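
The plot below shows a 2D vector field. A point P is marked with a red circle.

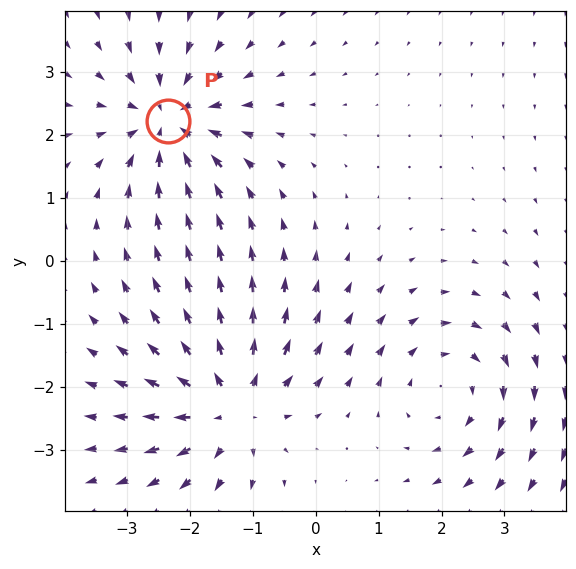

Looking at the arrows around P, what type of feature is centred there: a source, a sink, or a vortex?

At P (-2.3, 2.2) the arrows converge inward. Divergence about -5, curl ≈0 — negative divergence with near-zero curl is a sink.

sink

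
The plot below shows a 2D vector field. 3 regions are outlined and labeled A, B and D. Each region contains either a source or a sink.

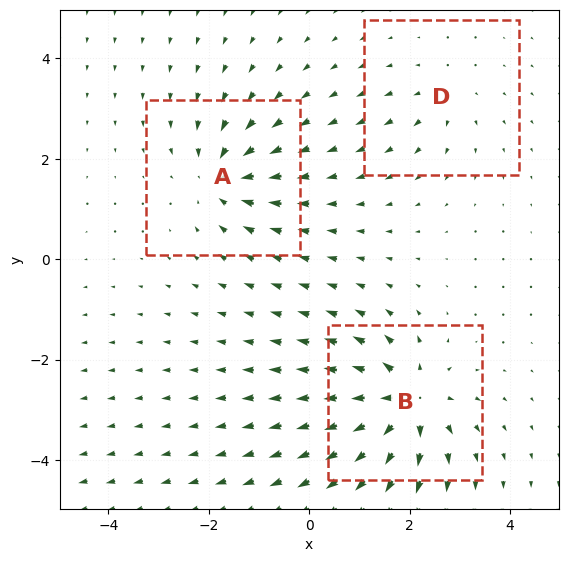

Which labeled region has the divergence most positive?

Divergence at each region's feature centre — A: about -4, B: about +6, D: about +2. Region B is most positive.

B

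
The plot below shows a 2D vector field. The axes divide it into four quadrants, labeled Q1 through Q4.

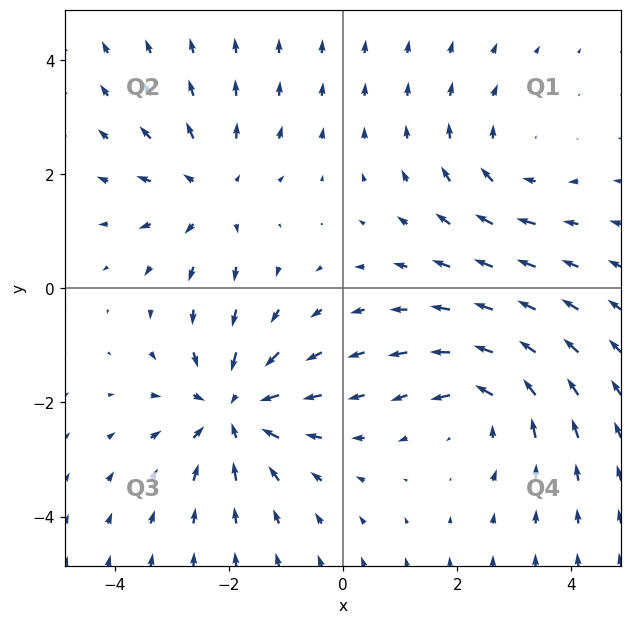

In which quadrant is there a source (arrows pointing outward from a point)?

The source sits at approximately (-2.3, 1.7), which lies in quadrant Q2. The divergence there is about +3, positive as expected for a source.

Q2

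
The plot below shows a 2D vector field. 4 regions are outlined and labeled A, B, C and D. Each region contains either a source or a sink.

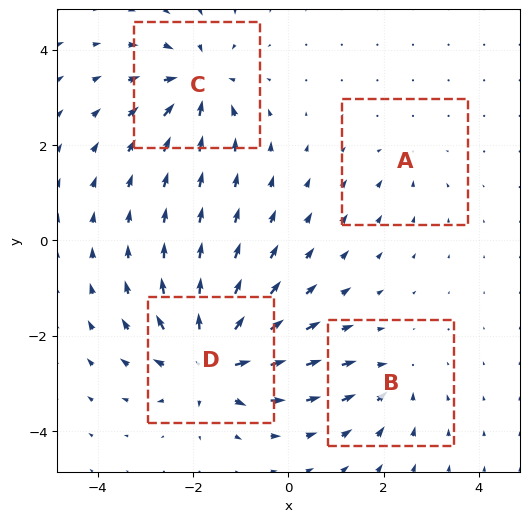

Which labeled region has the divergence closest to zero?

Divergence at each region's feature centre — A: about -3, B: about -4, C: about -6, D: about +9. Region A is closest to zero.

A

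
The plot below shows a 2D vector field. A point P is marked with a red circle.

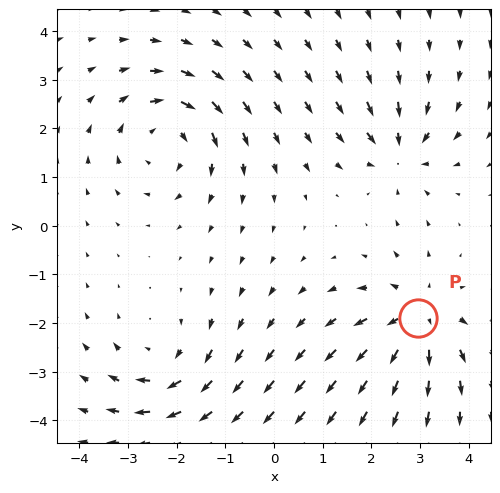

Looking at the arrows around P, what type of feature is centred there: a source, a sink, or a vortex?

At P (3.0, -1.9) the arrows spread outward. Divergence about +5, curl ≈0 — positive divergence with near-zero curl is a source.

source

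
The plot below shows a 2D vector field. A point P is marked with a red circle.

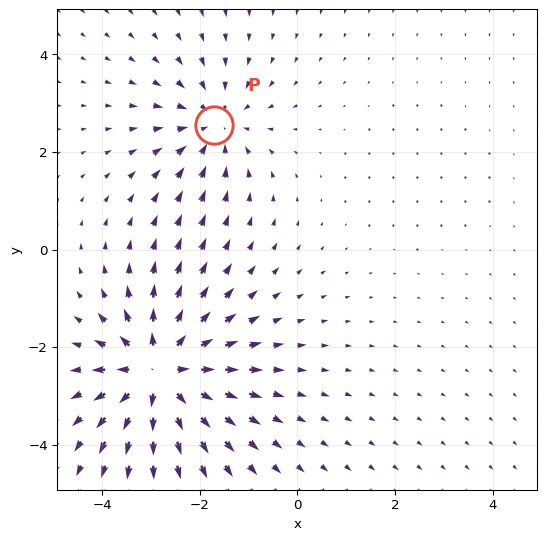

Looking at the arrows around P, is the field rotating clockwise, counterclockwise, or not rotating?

Near P at (-1.7, 2.6) the arrows show no circulation. The curl there is ≈0.

not rotating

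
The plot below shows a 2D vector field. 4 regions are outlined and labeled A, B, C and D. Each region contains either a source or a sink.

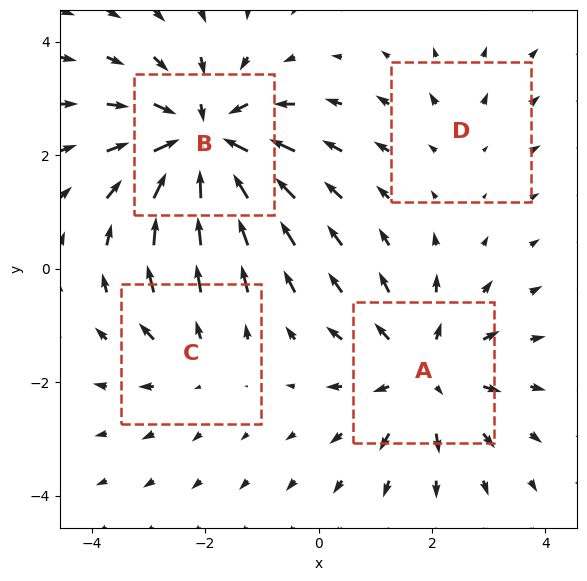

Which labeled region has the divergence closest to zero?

Divergence at each region's feature centre — A: about +4, B: about -6, C: about +3, D: about +2. Region D is closest to zero.

D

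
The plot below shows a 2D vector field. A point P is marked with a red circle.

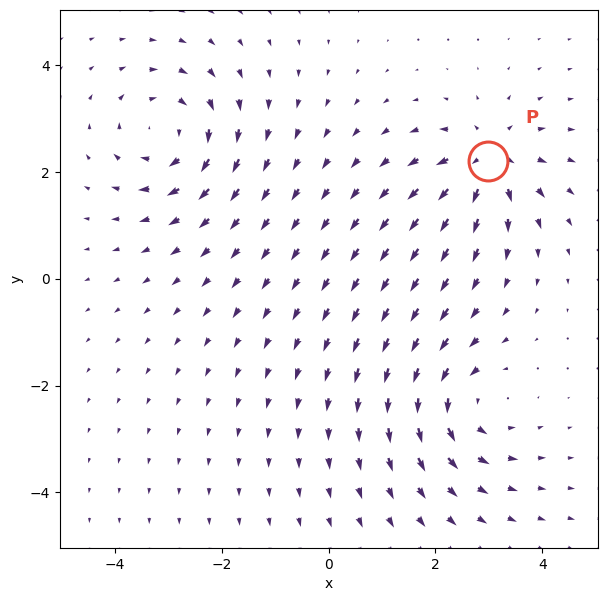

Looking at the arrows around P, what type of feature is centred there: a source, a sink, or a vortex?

source

At P (3.0, 2.2) the arrows spread outward. Divergence about +5, curl ≈0 — positive divergence with near-zero curl is a source.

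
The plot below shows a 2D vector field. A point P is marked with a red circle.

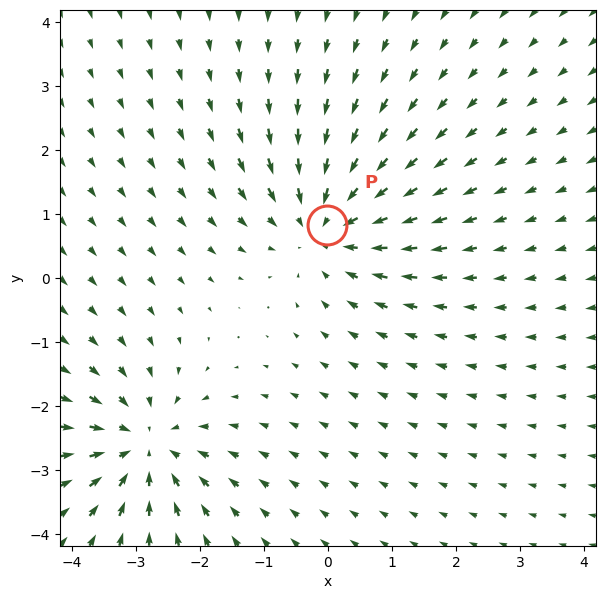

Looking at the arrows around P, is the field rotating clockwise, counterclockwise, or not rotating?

not rotating

Near P at (-0.0, 0.8) the arrows show no circulation. The curl there is ≈0.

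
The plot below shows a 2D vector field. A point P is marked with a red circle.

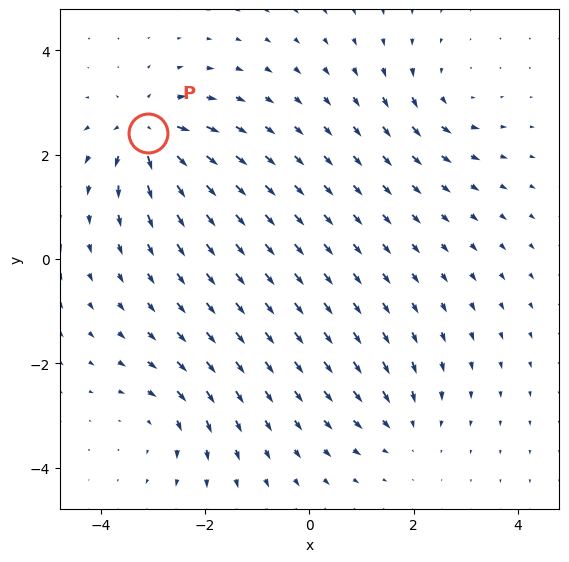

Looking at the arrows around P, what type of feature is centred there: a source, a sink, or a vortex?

source

At P (-3.1, 2.4) the arrows spread outward. Divergence about +6, curl ≈0 — positive divergence with near-zero curl is a source.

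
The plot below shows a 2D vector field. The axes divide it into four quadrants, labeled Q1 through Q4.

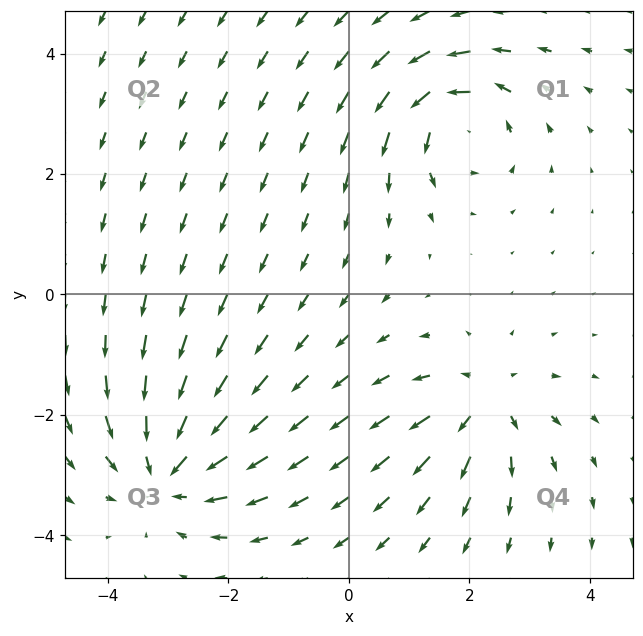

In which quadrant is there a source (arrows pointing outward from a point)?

Q4

The source sits at approximately (2.3, -1.8), which lies in quadrant Q4. The divergence there is about +4, positive as expected for a source.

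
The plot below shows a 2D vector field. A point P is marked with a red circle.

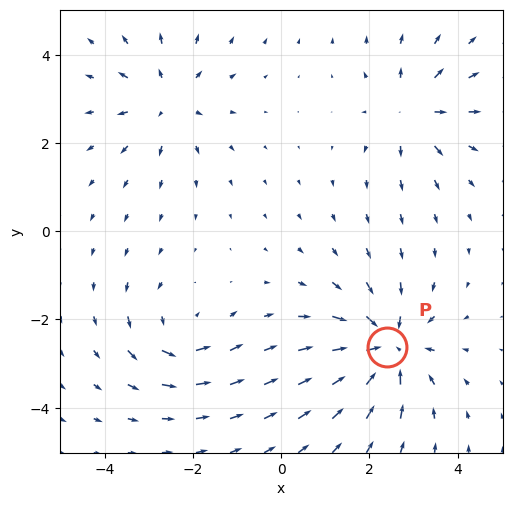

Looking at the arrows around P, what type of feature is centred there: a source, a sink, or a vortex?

sink

At P (2.4, -2.6) the arrows converge inward. Divergence about -6, curl ≈0 — negative divergence with near-zero curl is a sink.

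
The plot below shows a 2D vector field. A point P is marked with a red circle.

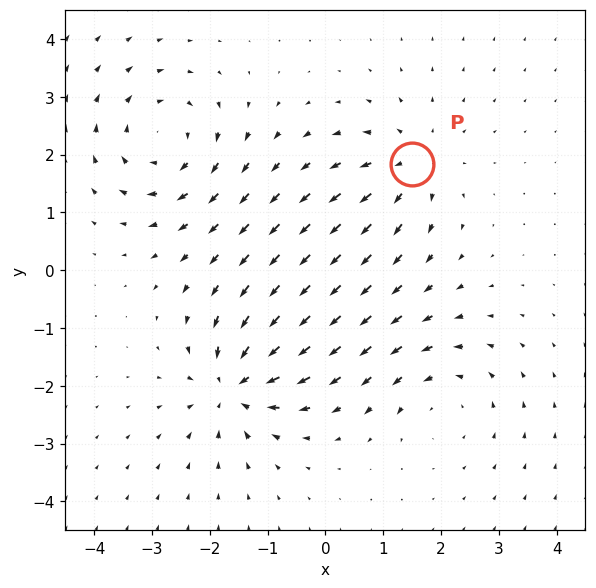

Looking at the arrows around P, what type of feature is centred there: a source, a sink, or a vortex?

source

At P (1.5, 1.8) the arrows spread outward. Divergence about +4, curl ≈0 — positive divergence with near-zero curl is a source.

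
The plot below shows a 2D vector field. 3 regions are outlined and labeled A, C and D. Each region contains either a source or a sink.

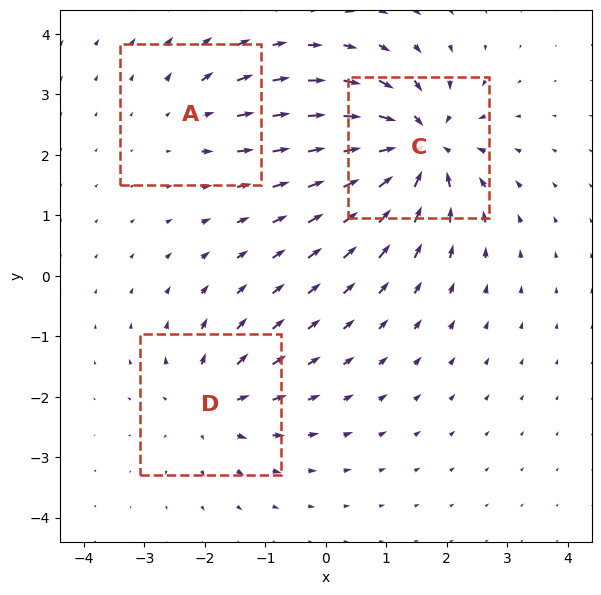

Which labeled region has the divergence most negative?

C

Divergence at each region's feature centre — A: about +2, C: about -6, D: about +4. Region C is most negative.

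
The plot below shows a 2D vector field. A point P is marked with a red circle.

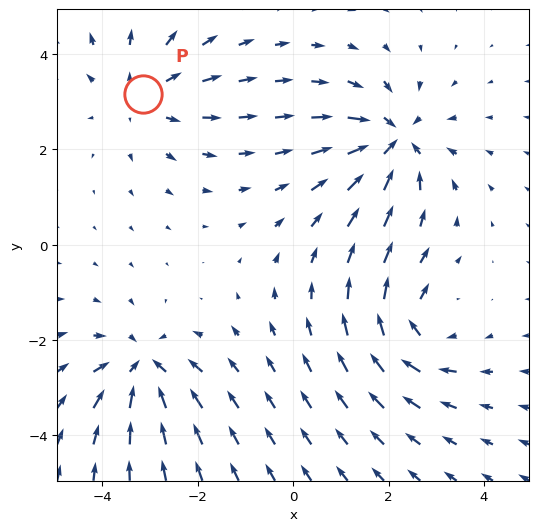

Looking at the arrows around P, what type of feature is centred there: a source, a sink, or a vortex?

source

At P (-3.2, 3.1) the arrows spread outward. Divergence about +2, curl ≈0 — positive divergence with near-zero curl is a source.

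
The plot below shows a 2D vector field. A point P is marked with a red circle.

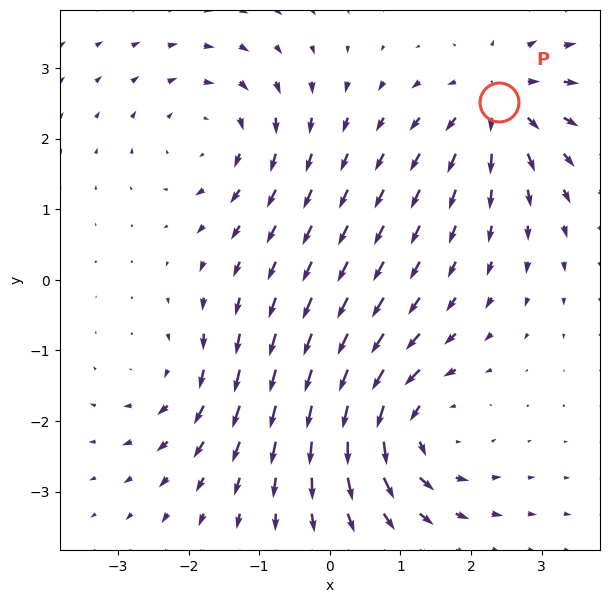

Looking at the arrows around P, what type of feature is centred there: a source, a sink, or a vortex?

At P (2.4, 2.5) the arrows spread outward. Divergence about +5, curl ≈0 — positive divergence with near-zero curl is a source.

source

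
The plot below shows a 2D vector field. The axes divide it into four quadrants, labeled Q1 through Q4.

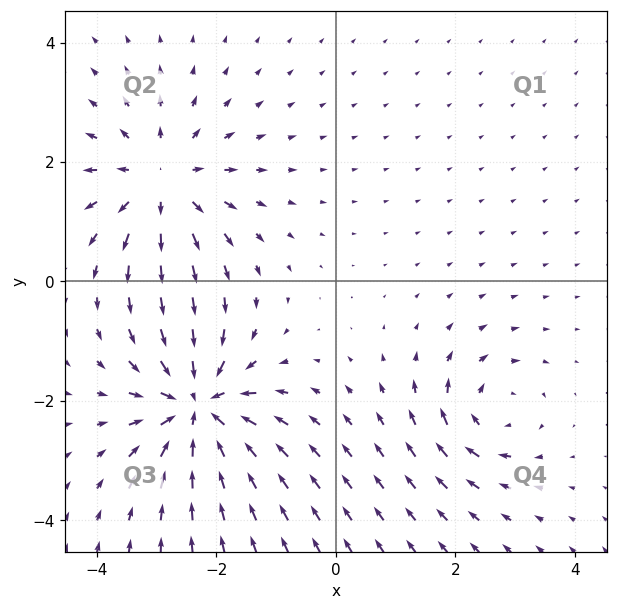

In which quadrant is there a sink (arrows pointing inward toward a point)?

The sink sits at approximately (-2.3, -2.1), which lies in quadrant Q3. The divergence there is about -6, negative as expected for a sink.

Q3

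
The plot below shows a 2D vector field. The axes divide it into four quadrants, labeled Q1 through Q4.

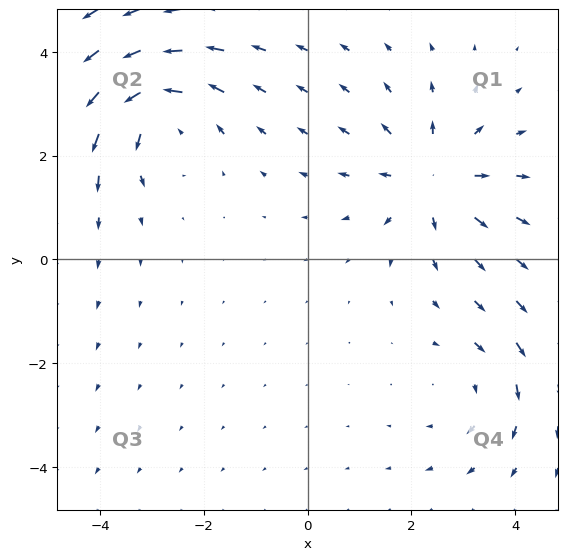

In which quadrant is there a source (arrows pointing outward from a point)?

The source sits at approximately (2.4, 1.5), which lies in quadrant Q1. The divergence there is about +5, positive as expected for a source.

Q1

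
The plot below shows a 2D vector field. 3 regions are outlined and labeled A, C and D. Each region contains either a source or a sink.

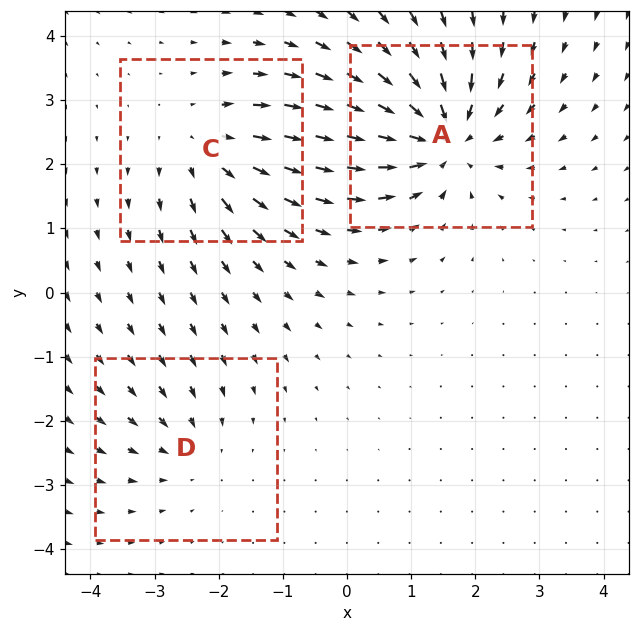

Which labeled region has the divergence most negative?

A

Divergence at each region's feature centre — A: about -5, C: about +3, D: about -2. Region A is most negative.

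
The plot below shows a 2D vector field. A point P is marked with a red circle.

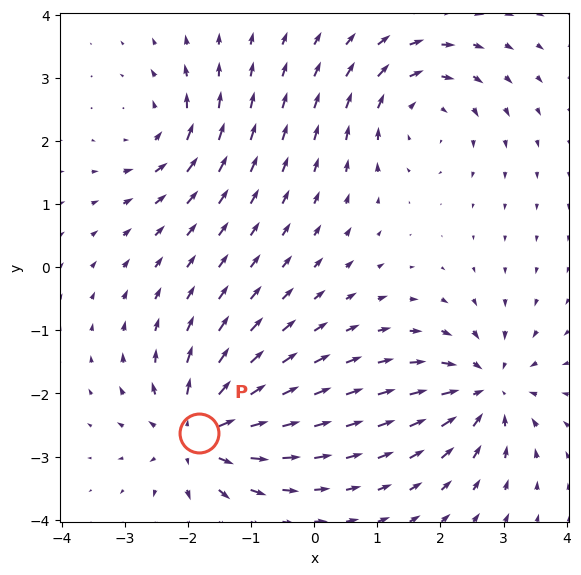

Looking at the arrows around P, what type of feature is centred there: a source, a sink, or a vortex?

At P (-1.8, -2.6) the arrows spread outward. Divergence about +6, curl ≈0 — positive divergence with near-zero curl is a source.

source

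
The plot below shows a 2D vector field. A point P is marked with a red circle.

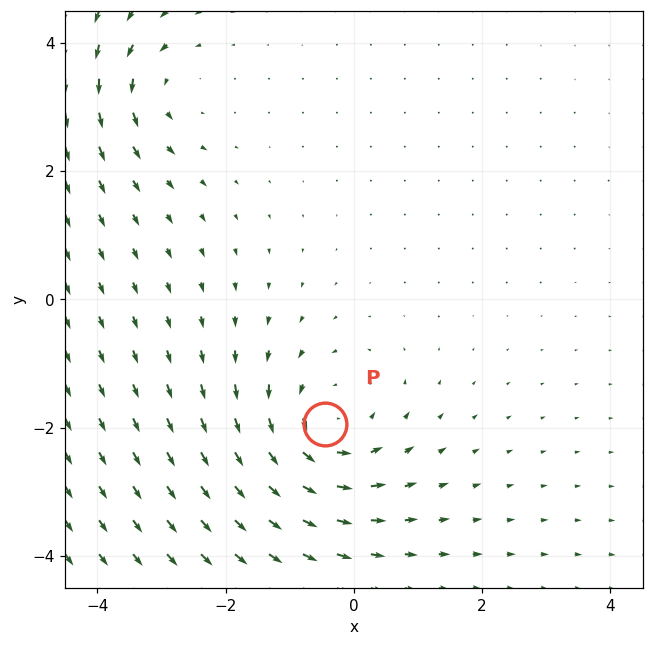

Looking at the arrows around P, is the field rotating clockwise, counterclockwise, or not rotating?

Near P at (-0.5, -1.9) the arrows circulate counterclockwise. The curl (z-component) there is about +4; positive curl means counterclockwise rotation.

counterclockwise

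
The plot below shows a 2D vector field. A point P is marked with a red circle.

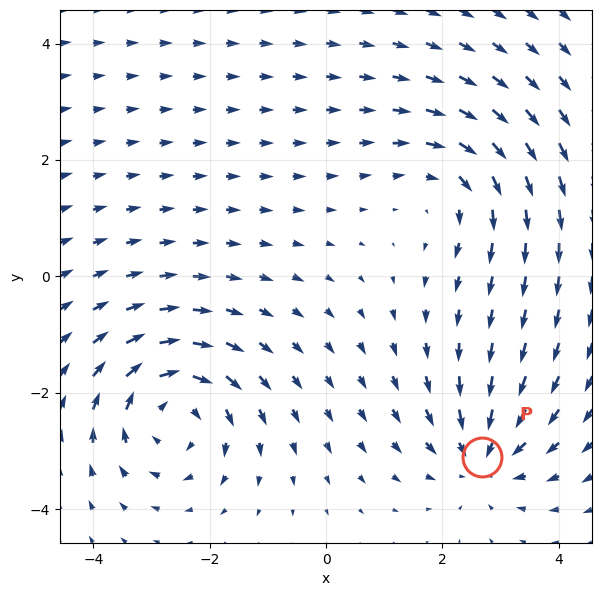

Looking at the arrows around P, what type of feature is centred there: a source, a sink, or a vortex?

sink

At P (2.7, -3.1) the arrows converge inward. Divergence about -4, curl ≈0 — negative divergence with near-zero curl is a sink.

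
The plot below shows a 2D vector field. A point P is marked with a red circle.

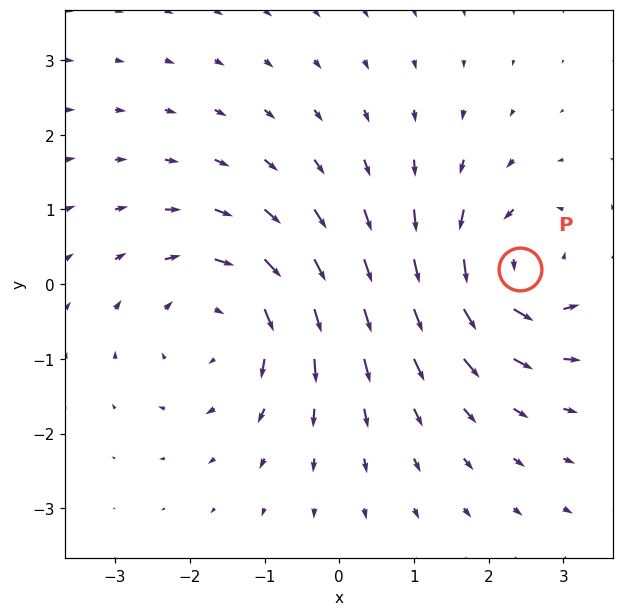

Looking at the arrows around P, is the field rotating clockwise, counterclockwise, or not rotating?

counterclockwise

Near P at (2.4, 0.2) the arrows circulate counterclockwise. The curl (z-component) there is about +4; positive curl means counterclockwise rotation.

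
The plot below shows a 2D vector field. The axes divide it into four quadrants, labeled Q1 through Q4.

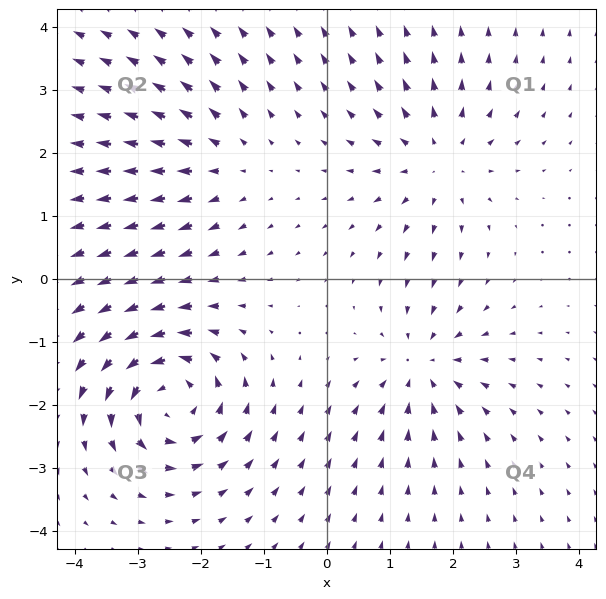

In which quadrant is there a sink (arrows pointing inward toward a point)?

Q4

The sink sits at approximately (1.5, -1.4), which lies in quadrant Q4. The divergence there is about -4, negative as expected for a sink.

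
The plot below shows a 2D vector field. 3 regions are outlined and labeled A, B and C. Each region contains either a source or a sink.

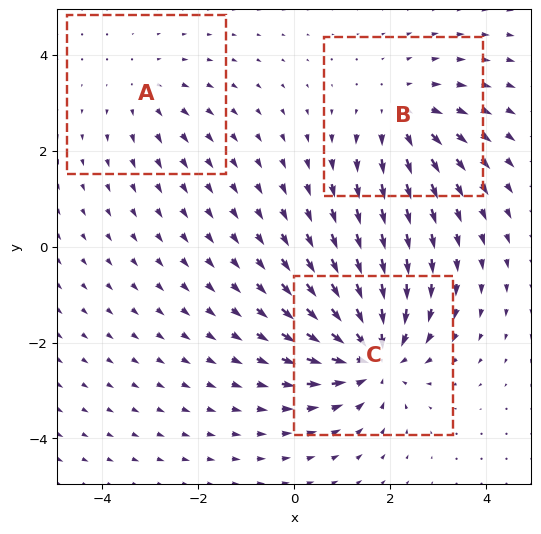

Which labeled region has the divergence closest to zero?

A

Divergence at each region's feature centre — A: about +2, B: about +3, C: about -5. Region A is closest to zero.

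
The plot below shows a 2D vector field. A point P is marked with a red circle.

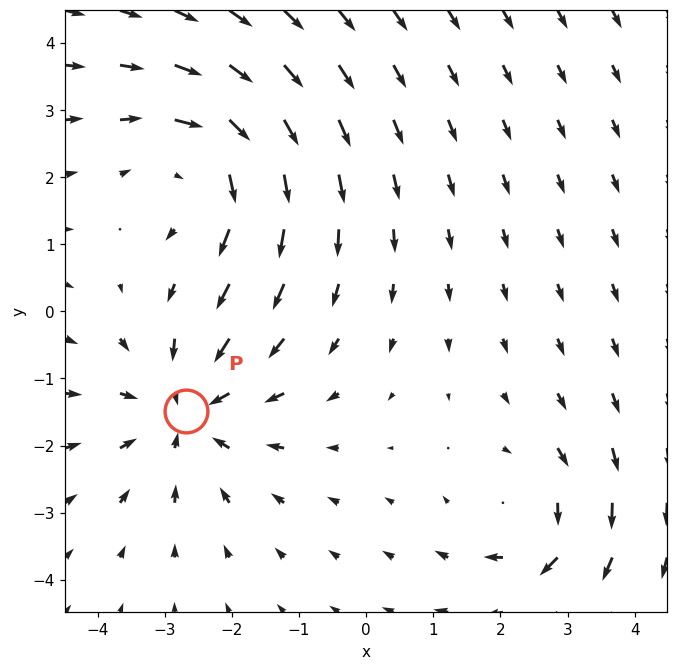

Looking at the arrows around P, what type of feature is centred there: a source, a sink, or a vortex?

sink

At P (-2.7, -1.5) the arrows converge inward. Divergence about -5, curl ≈0 — negative divergence with near-zero curl is a sink.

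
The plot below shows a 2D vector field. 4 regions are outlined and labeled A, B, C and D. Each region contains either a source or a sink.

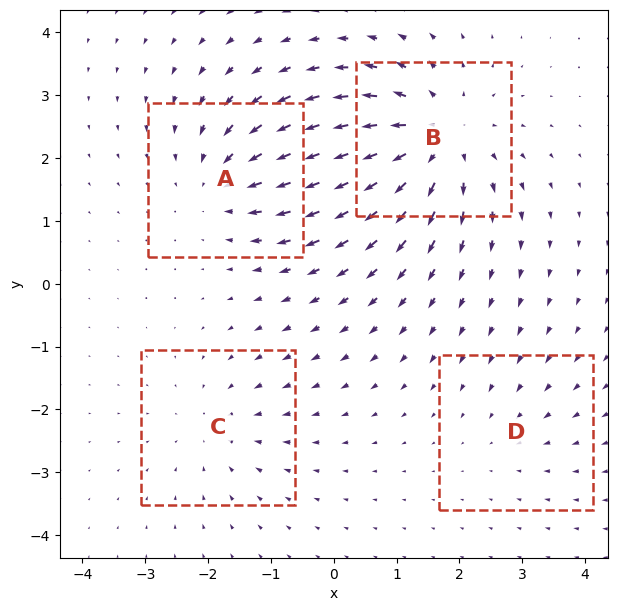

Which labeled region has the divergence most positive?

Divergence at each region's feature centre — A: about -4, B: about +6, C: about -3, D: about -2. Region B is most positive.

B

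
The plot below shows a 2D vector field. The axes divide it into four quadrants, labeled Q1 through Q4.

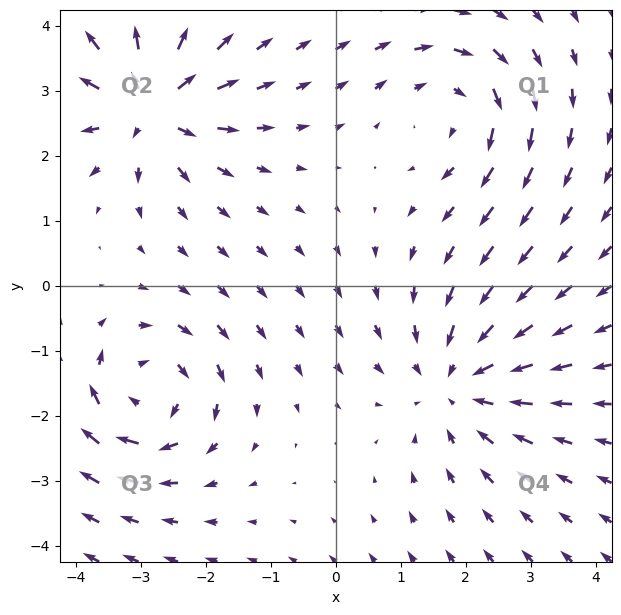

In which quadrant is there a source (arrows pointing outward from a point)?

The source sits at approximately (-2.8, 2.8), which lies in quadrant Q2. The divergence there is about +5, positive as expected for a source.

Q2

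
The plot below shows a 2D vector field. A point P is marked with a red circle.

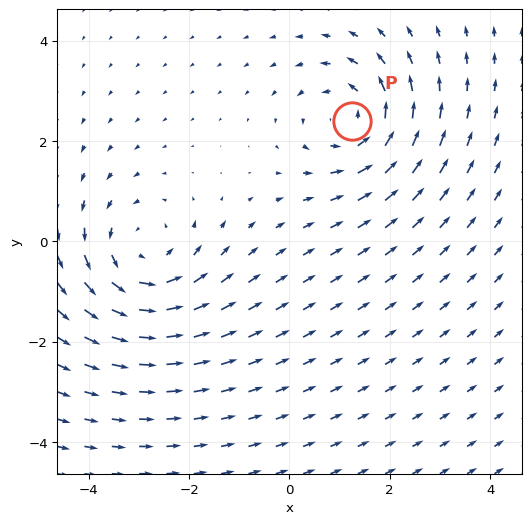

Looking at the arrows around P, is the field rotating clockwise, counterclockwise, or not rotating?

Near P at (1.2, 2.4) the arrows circulate counterclockwise. The curl (z-component) there is about +4; positive curl means counterclockwise rotation.

counterclockwise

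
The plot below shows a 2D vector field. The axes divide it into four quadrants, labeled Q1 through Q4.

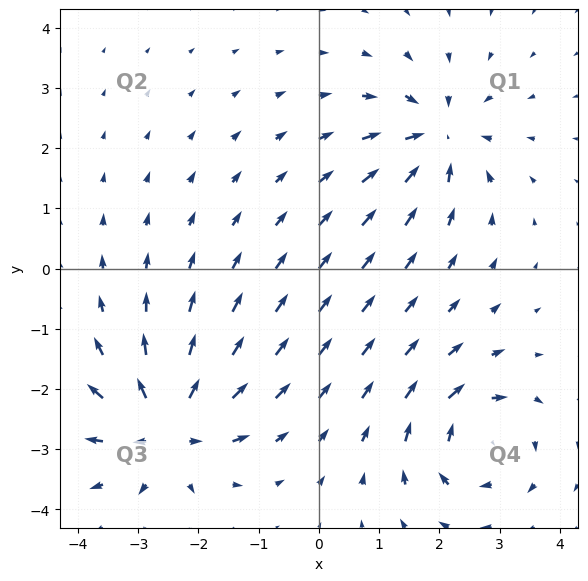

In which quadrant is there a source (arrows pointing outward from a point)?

The source sits at approximately (-2.5, -2.6), which lies in quadrant Q3. The divergence there is about +7, positive as expected for a source.

Q3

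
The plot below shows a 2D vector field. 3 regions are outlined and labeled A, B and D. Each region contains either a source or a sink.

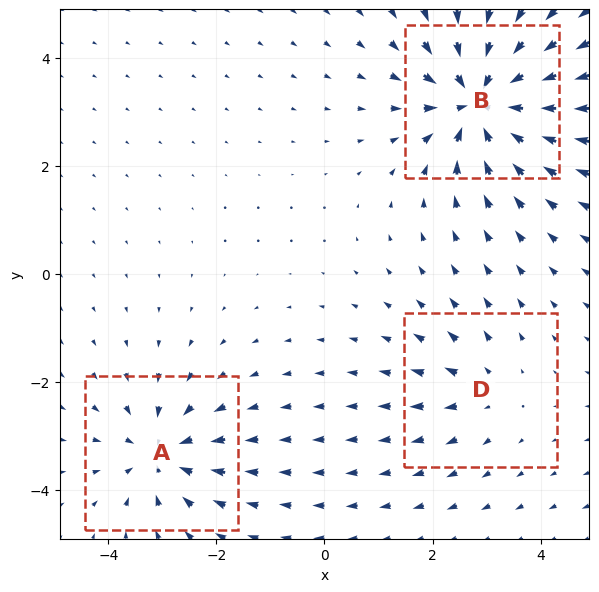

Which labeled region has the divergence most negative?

B

Divergence at each region's feature centre — A: about -4, B: about -6, D: about +2. Region B is most negative.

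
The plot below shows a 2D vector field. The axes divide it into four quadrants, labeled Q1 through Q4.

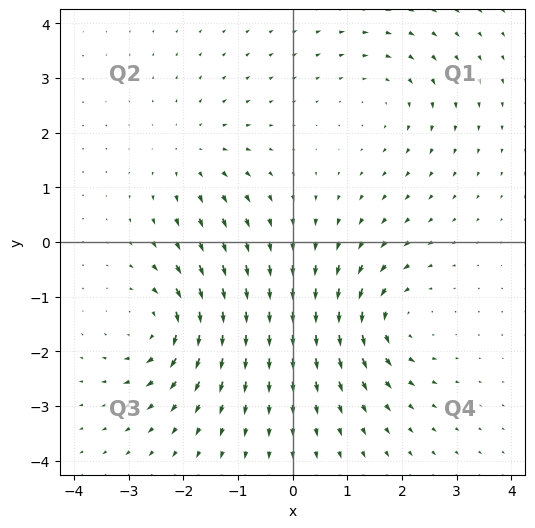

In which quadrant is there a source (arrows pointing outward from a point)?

The source sits at approximately (-1.8, 1.6), which lies in quadrant Q2. The divergence there is about +2, positive as expected for a source.

Q2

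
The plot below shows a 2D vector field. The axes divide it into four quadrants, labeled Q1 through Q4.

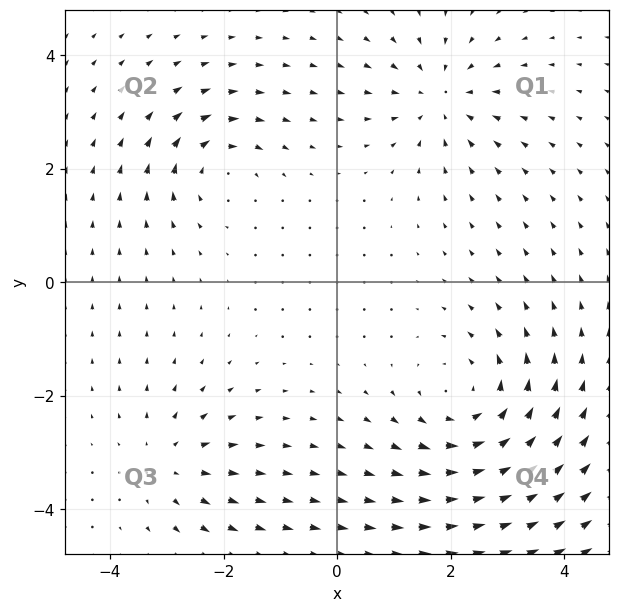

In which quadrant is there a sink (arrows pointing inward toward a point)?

Q1

The sink sits at approximately (1.8, 3.2), which lies in quadrant Q1. The divergence there is about -4, negative as expected for a sink.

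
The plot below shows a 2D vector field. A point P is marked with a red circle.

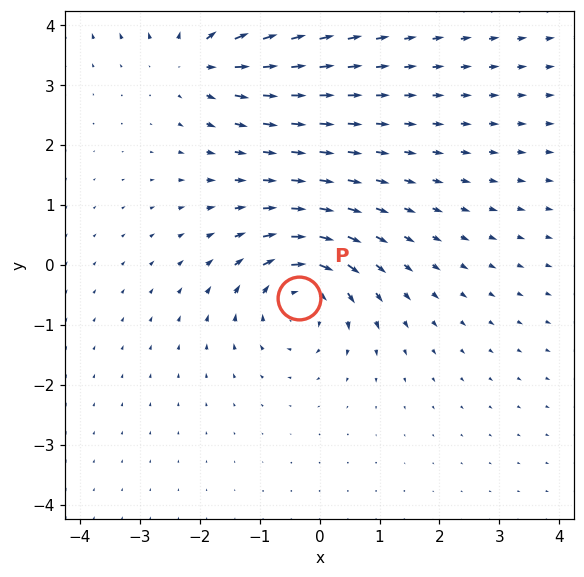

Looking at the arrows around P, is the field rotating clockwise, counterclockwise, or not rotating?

Near P at (-0.4, -0.5) the arrows circulate clockwise. The curl (z-component) there is about -4; negative curl means clockwise rotation.

clockwise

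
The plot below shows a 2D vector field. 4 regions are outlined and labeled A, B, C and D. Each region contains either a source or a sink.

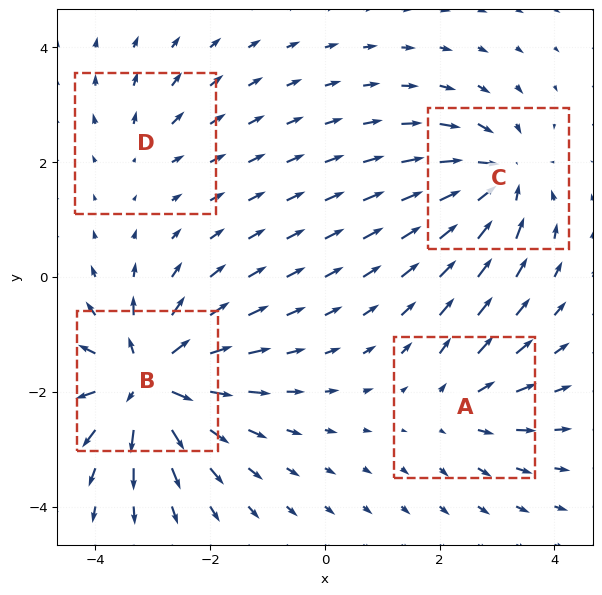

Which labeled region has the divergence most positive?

B

Divergence at each region's feature centre — A: about +4, B: about +8, C: about -6, D: about +2. Region B is most positive.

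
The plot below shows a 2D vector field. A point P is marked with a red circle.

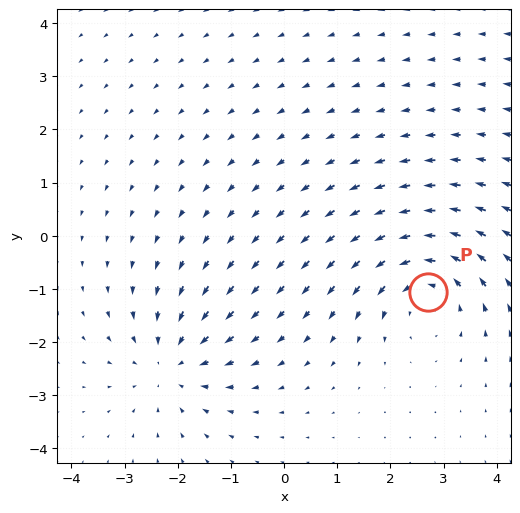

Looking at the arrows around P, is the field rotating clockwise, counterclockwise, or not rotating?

Near P at (2.7, -1.1) the arrows circulate counterclockwise. The curl (z-component) there is about +3; positive curl means counterclockwise rotation.

counterclockwise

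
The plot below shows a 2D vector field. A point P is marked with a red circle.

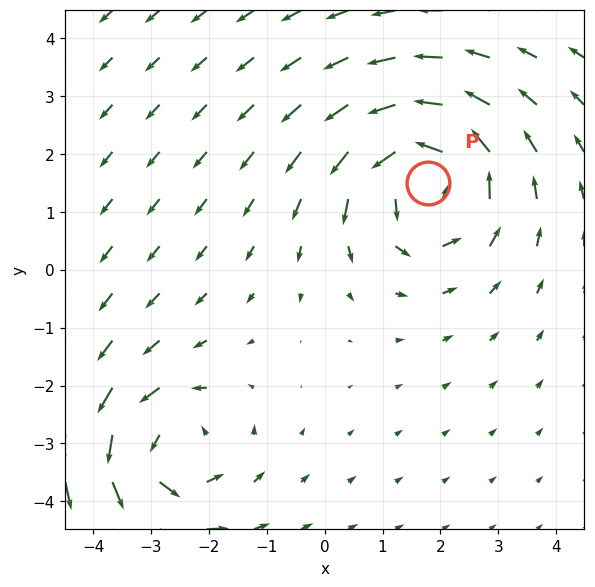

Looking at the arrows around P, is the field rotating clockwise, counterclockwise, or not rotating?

Near P at (1.8, 1.5) the arrows circulate counterclockwise. The curl (z-component) there is about +5; positive curl means counterclockwise rotation.

counterclockwise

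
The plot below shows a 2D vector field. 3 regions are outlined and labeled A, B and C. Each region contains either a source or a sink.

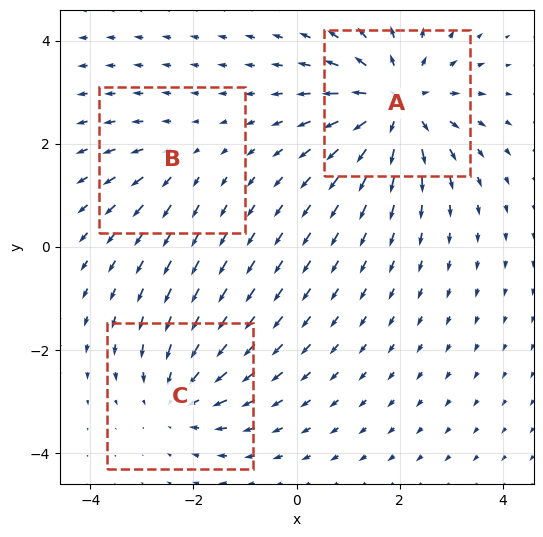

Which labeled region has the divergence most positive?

Divergence at each region's feature centre — A: about +5, B: about +2, C: about -3. Region A is most positive.

A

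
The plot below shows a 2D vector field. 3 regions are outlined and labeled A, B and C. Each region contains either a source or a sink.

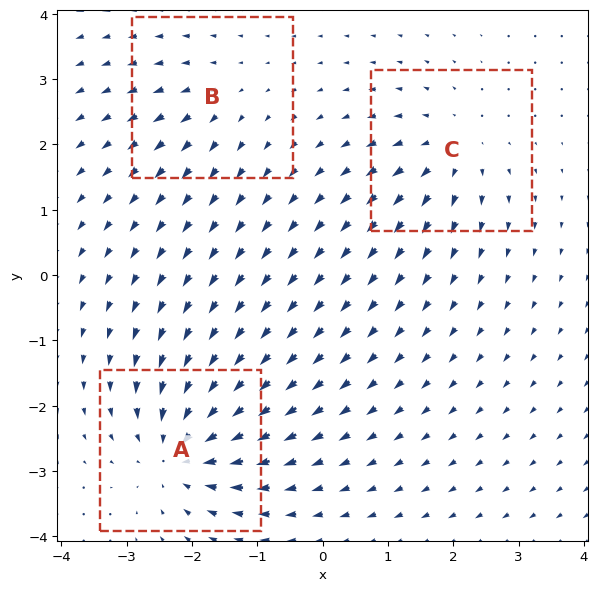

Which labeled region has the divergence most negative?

A

Divergence at each region's feature centre — A: about -5, B: about +2, C: about +4. Region A is most negative.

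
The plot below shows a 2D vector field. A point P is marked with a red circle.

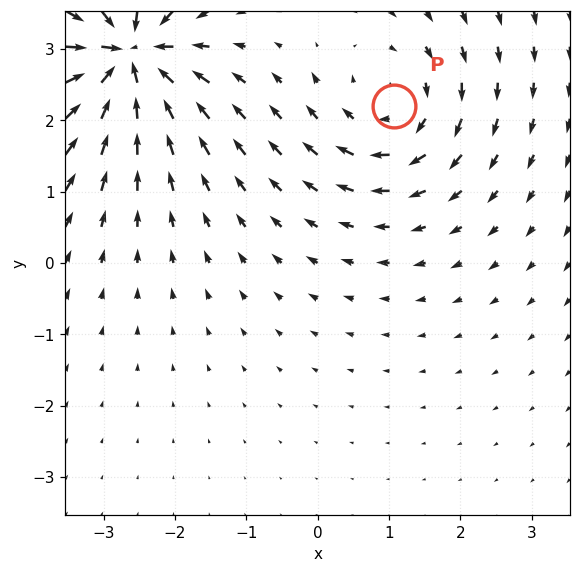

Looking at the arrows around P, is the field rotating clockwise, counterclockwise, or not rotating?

clockwise

Near P at (1.1, 2.2) the arrows circulate clockwise. The curl (z-component) there is about -3; negative curl means clockwise rotation.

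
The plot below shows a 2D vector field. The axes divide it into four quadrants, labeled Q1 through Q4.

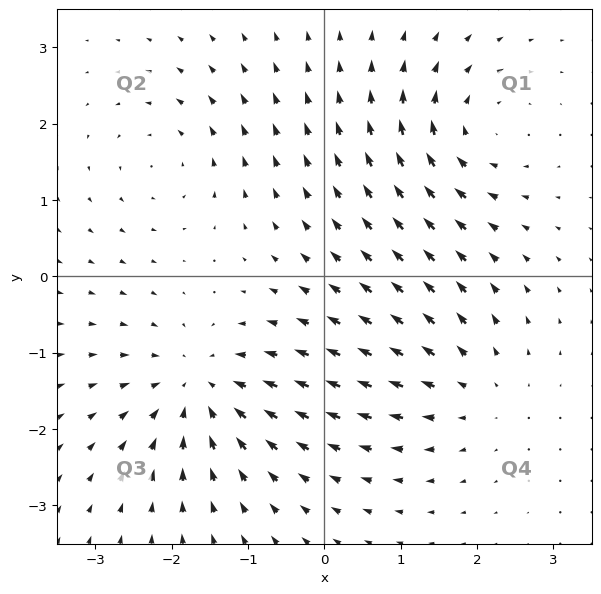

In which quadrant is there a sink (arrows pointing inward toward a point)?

Q3

The sink sits at approximately (-1.6, -1.5), which lies in quadrant Q3. The divergence there is about -5, negative as expected for a sink.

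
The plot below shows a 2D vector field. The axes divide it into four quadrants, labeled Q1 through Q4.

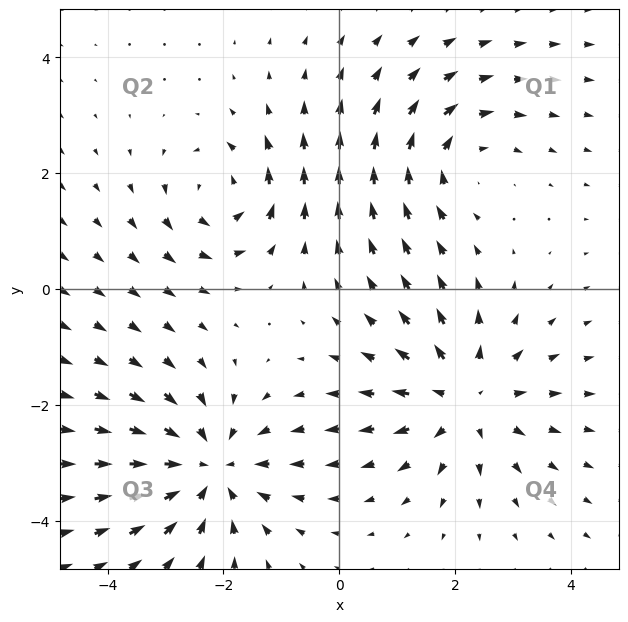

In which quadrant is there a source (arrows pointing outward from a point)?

The source sits at approximately (2.2, -1.9), which lies in quadrant Q4. The divergence there is about +4, positive as expected for a source.

Q4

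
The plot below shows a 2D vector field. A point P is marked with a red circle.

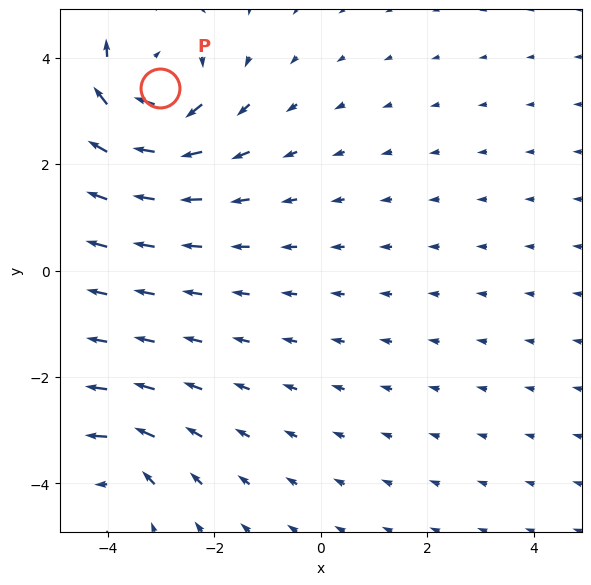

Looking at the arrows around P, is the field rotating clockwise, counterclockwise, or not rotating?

clockwise

Near P at (-3.0, 3.4) the arrows circulate clockwise. The curl (z-component) there is about -5; negative curl means clockwise rotation.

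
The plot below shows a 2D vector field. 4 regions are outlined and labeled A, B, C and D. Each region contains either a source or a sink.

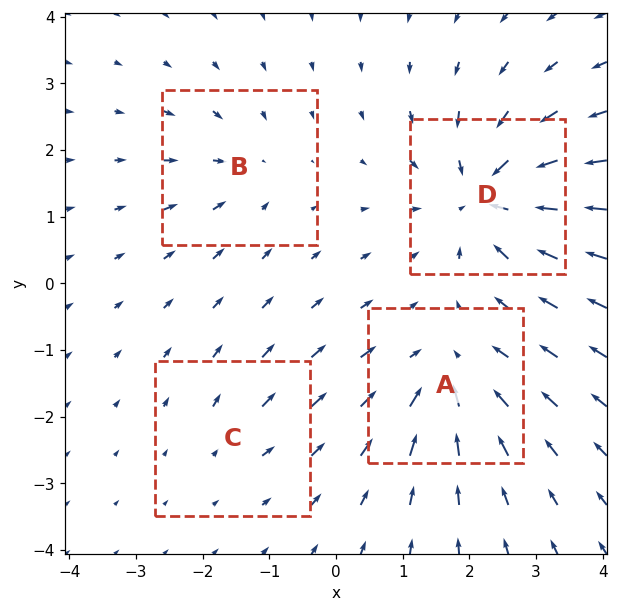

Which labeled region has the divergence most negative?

Divergence at each region's feature centre — A: about -6, B: about -4, C: about +2, D: about -8. Region D is most negative.

D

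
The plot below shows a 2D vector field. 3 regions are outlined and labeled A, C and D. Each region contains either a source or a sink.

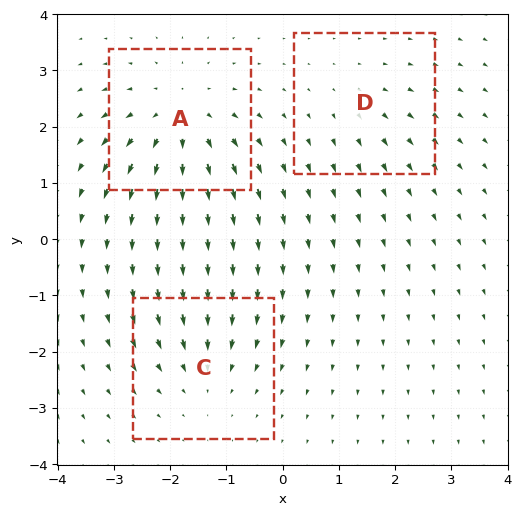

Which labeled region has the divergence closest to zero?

Divergence at each region's feature centre — A: about +4, C: about -3, D: about +2. Region D is closest to zero.

D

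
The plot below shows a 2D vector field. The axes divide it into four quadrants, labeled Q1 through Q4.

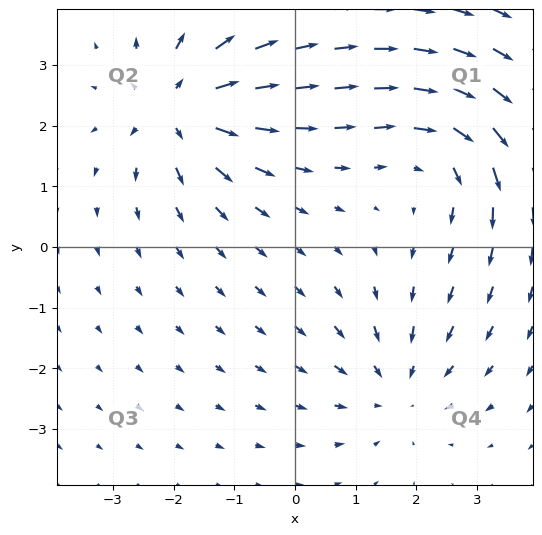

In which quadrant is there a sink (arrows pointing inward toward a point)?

Q4

The sink sits at approximately (1.7, -2.3), which lies in quadrant Q4. The divergence there is about -3, negative as expected for a sink.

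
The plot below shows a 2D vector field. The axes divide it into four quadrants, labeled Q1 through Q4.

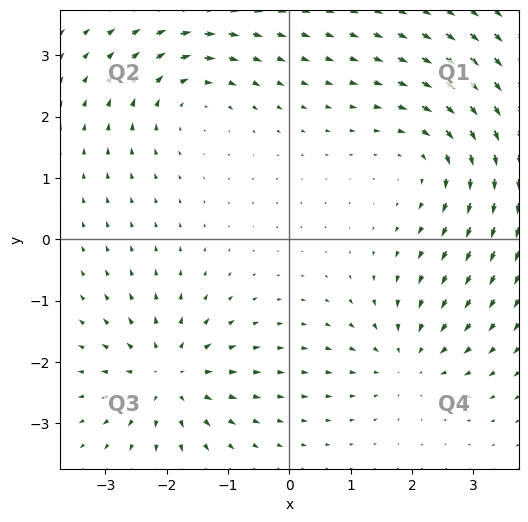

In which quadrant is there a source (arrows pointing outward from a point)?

Q3

The source sits at approximately (-2.0, -2.2), which lies in quadrant Q3. The divergence there is about +6, positive as expected for a source.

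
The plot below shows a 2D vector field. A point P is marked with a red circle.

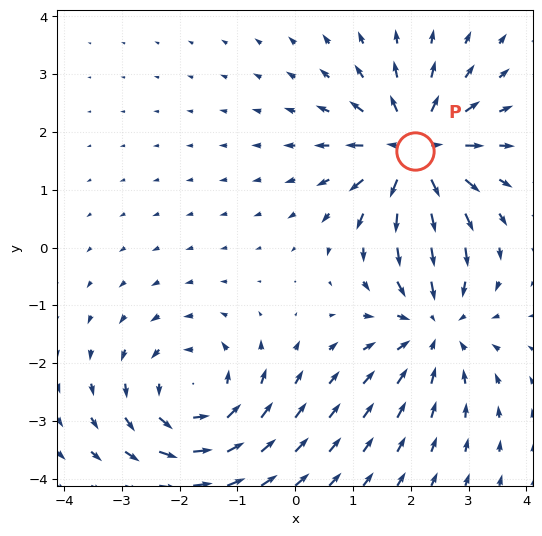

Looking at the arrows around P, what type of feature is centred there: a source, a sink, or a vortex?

source

At P (2.1, 1.7) the arrows spread outward. Divergence about +5, curl ≈0 — positive divergence with near-zero curl is a source.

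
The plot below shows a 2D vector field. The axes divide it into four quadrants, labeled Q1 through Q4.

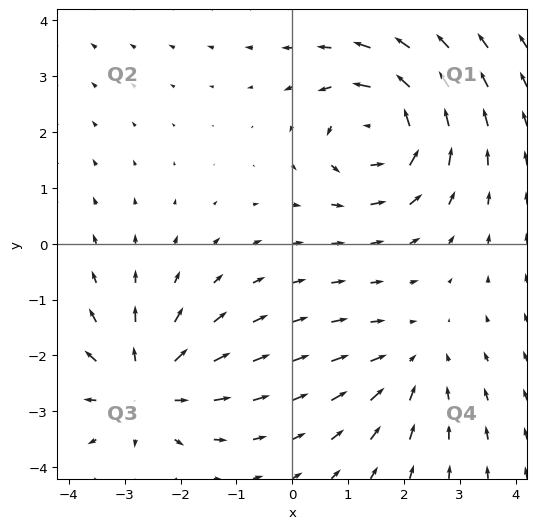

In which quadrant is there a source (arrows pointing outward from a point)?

Q3

The source sits at approximately (-2.6, -2.6), which lies in quadrant Q3. The divergence there is about +3, positive as expected for a source.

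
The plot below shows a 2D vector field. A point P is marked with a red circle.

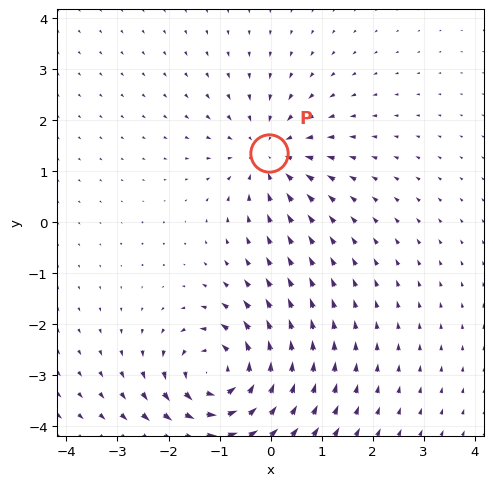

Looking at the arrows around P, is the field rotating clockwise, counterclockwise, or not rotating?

not rotating

Near P at (-0.0, 1.4) the arrows show no circulation. The curl there is ≈0.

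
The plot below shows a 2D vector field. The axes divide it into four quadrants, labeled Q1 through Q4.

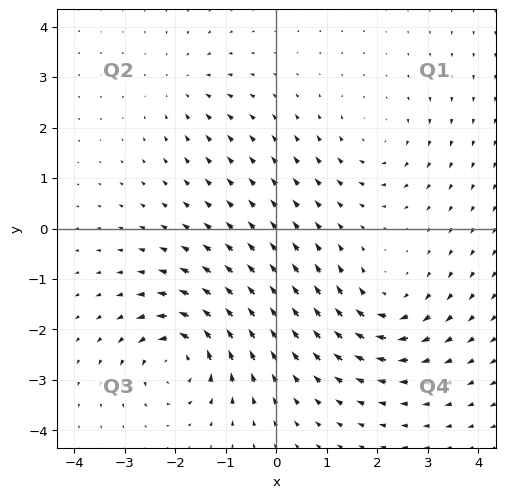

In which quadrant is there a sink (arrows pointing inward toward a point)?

The sink sits at approximately (-1.8, 2.8), which lies in quadrant Q2. The divergence there is about -3, negative as expected for a sink.

Q2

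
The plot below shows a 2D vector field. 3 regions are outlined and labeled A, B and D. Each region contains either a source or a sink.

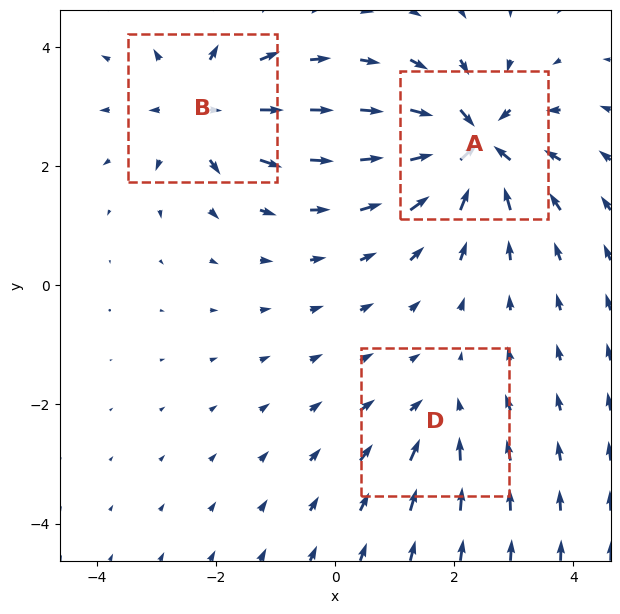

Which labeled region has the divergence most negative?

Divergence at each region's feature centre — A: about -6, B: about +4, D: about -2. Region A is most negative.

A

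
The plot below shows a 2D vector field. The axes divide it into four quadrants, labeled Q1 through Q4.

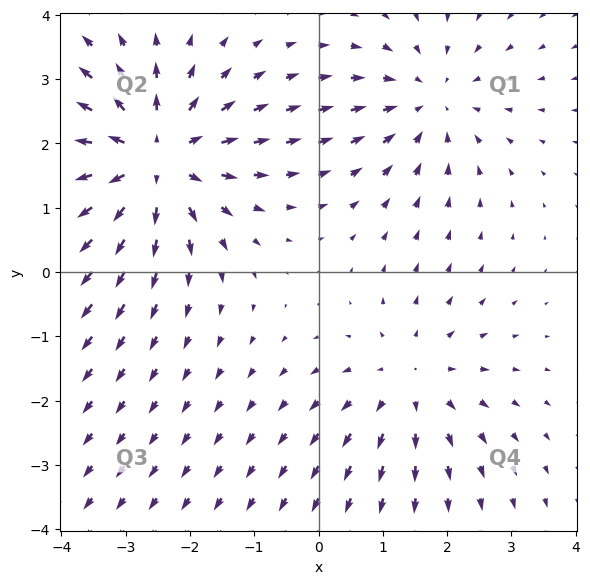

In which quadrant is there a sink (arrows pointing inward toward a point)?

Q1

The sink sits at approximately (1.7, 2.7), which lies in quadrant Q1. The divergence there is about -2, negative as expected for a sink.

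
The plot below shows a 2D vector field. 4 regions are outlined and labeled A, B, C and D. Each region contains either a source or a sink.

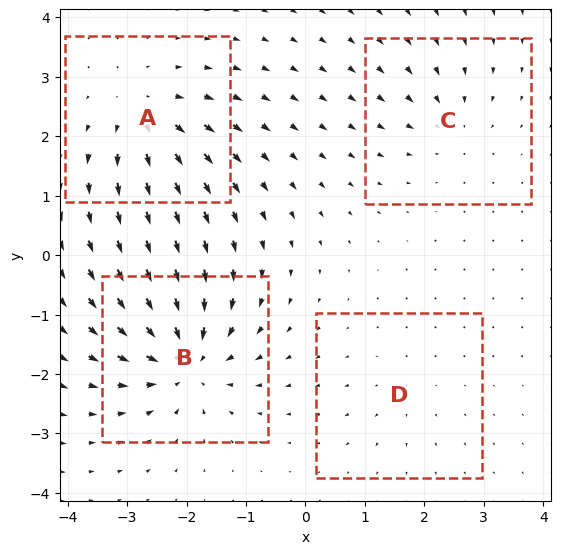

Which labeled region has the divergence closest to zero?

Divergence at each region's feature centre — A: about +6, B: about -8, C: about -4, D: about +2. Region D is closest to zero.

D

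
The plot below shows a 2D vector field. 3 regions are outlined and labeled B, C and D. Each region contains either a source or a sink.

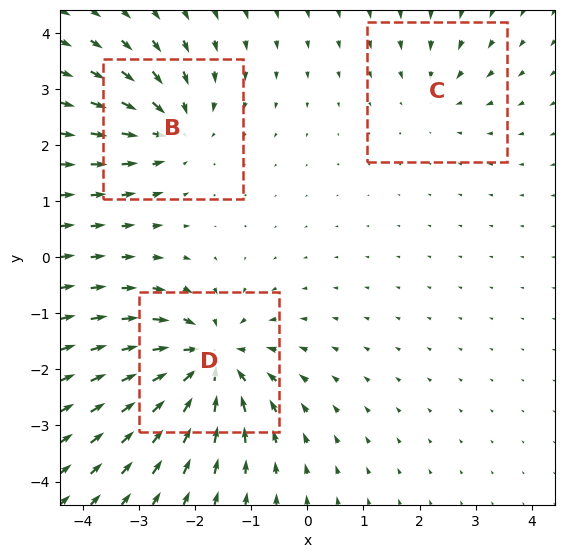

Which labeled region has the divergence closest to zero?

Divergence at each region's feature centre — B: about -4, C: about -2, D: about -6. Region C is closest to zero.

C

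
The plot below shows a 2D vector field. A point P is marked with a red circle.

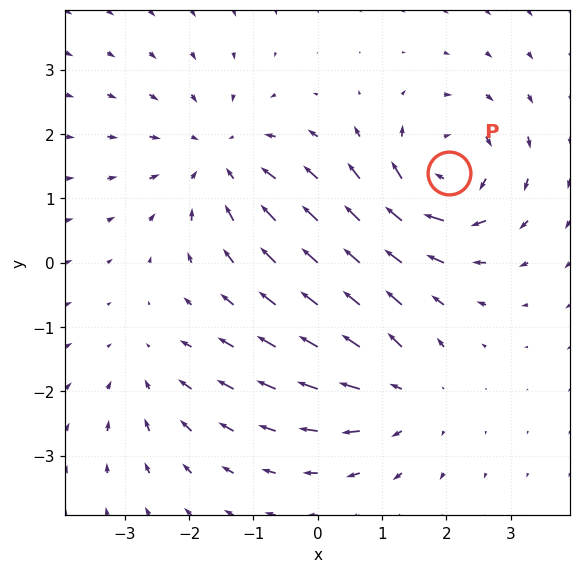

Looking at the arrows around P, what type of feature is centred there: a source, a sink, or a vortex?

At P (2.0, 1.4) the arrows circulate clockwise. Divergence ≈0, curl about -6 — near-zero divergence with nonzero curl is a vortex.

vortex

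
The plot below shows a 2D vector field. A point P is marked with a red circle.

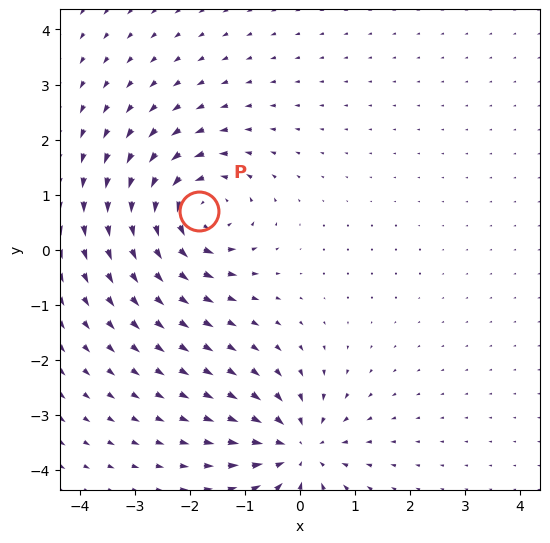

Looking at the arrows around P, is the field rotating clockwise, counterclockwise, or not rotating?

counterclockwise

Near P at (-1.8, 0.7) the arrows circulate counterclockwise. The curl (z-component) there is about +5; positive curl means counterclockwise rotation.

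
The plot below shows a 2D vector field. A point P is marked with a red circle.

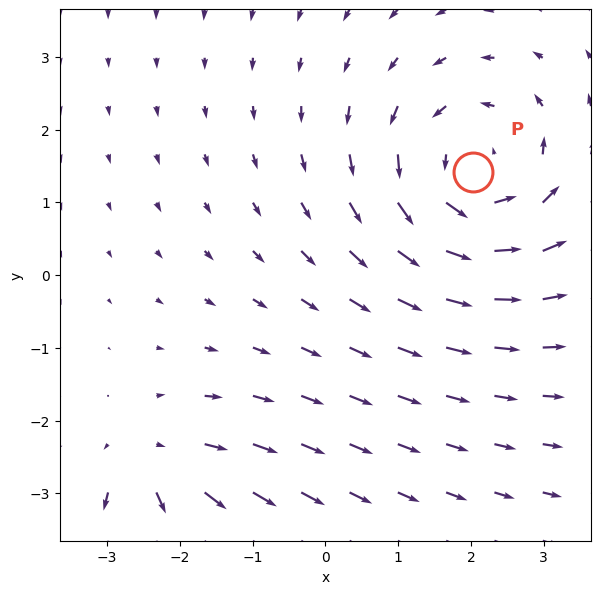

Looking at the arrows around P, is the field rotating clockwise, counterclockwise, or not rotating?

Near P at (2.0, 1.4) the arrows circulate counterclockwise. The curl (z-component) there is about +4; positive curl means counterclockwise rotation.

counterclockwise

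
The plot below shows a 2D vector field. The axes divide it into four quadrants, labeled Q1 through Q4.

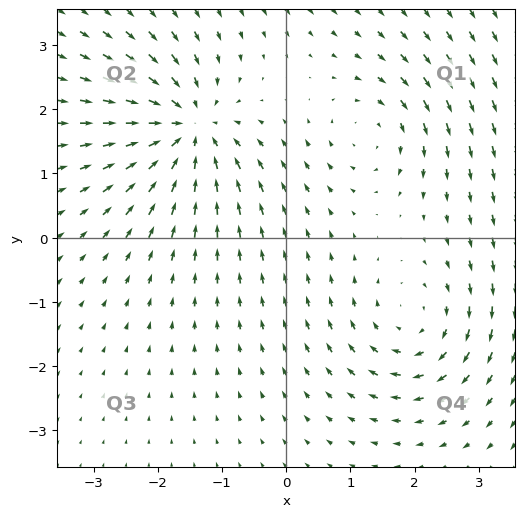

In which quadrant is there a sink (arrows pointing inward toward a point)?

The sink sits at approximately (-1.5, 1.7), which lies in quadrant Q2. The divergence there is about -7, negative as expected for a sink.

Q2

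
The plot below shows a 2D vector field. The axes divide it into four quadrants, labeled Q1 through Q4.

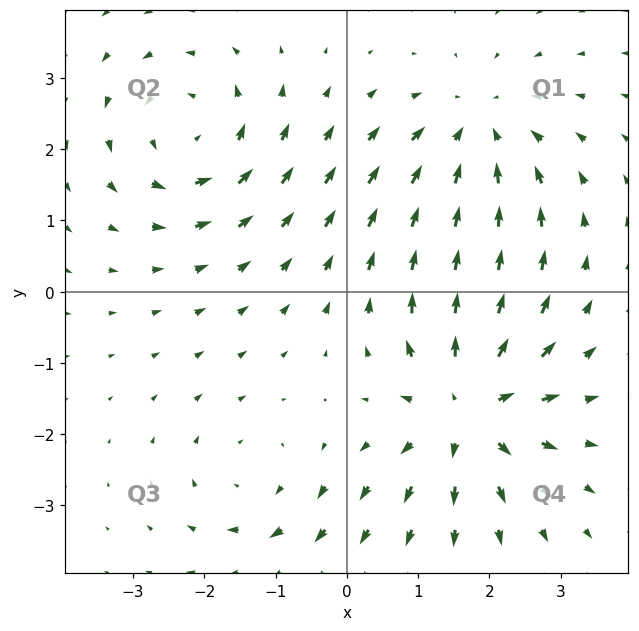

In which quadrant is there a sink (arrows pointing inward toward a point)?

The sink sits at approximately (1.8, 2.2), which lies in quadrant Q1. The divergence there is about -4, negative as expected for a sink.

Q1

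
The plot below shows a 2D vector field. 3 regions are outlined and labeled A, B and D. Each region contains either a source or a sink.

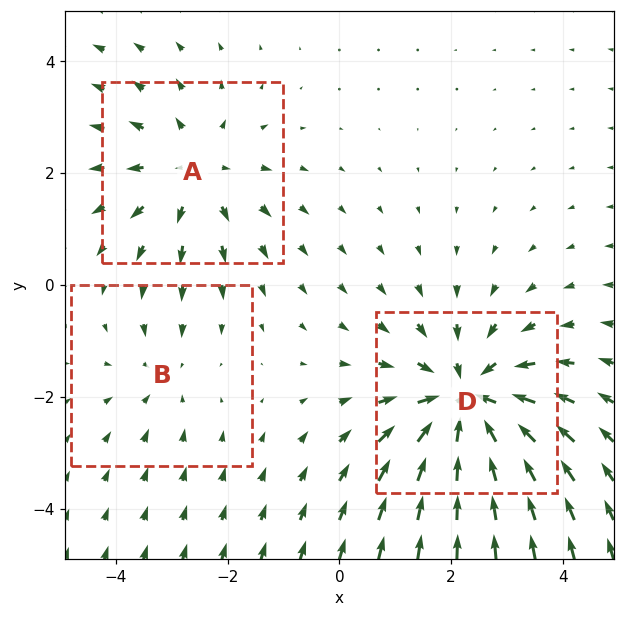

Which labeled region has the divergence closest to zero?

B

Divergence at each region's feature centre — A: about +3, B: about -2, D: about -5. Region B is closest to zero.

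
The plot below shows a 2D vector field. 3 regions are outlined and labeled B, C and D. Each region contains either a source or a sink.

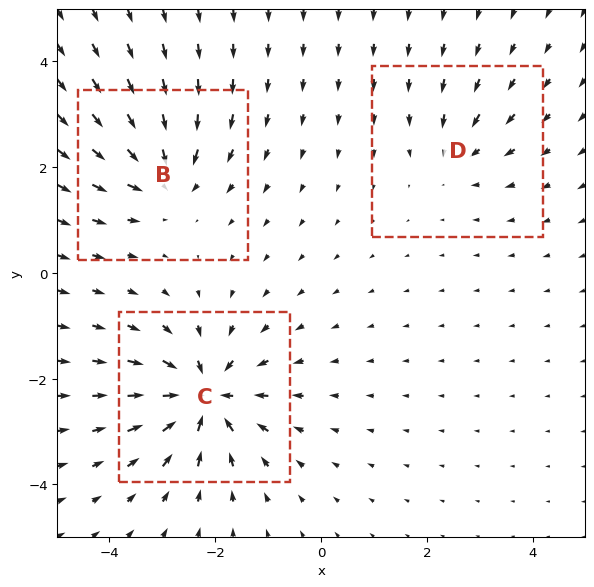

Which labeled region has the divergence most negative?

C

Divergence at each region's feature centre — B: about -4, C: about -6, D: about -3. Region C is most negative.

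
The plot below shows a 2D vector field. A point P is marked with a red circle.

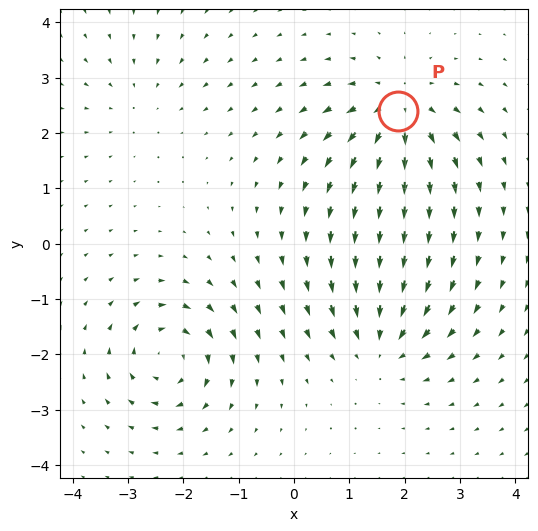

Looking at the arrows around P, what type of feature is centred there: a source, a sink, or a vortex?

At P (1.9, 2.4) the arrows spread outward. Divergence about +6, curl ≈0 — positive divergence with near-zero curl is a source.

source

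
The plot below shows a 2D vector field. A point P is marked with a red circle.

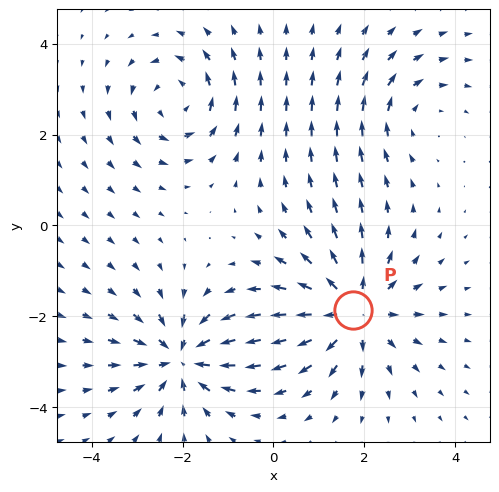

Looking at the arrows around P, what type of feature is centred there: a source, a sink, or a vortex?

source

At P (1.7, -1.9) the arrows spread outward. Divergence about +5, curl ≈0 — positive divergence with near-zero curl is a source.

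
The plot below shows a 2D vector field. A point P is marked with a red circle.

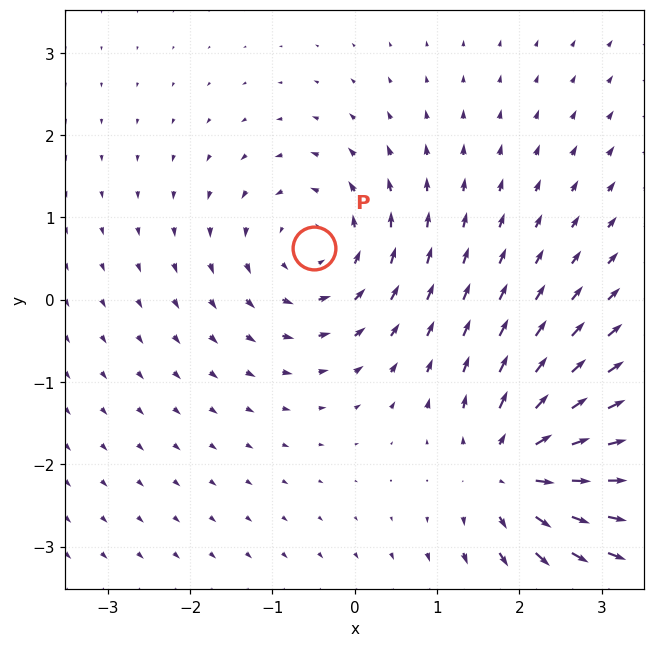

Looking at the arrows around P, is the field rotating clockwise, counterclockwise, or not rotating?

Near P at (-0.5, 0.6) the arrows circulate counterclockwise. The curl (z-component) there is about +5; positive curl means counterclockwise rotation.

counterclockwise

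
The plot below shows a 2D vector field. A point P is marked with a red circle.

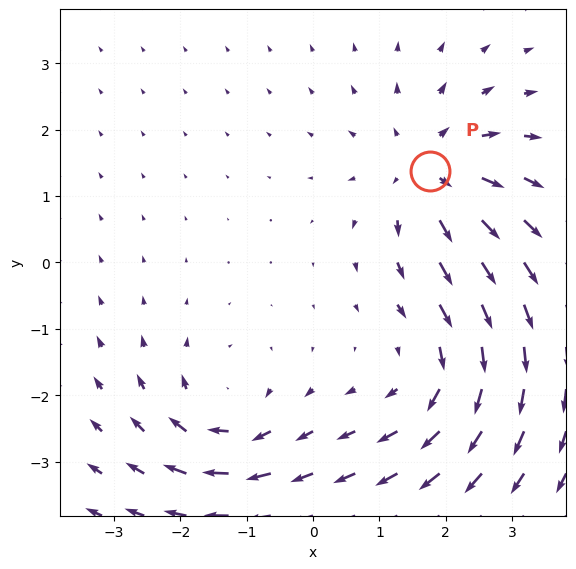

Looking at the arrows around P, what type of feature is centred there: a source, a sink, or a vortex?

source

At P (1.8, 1.4) the arrows spread outward. Divergence about +5, curl ≈0 — positive divergence with near-zero curl is a source.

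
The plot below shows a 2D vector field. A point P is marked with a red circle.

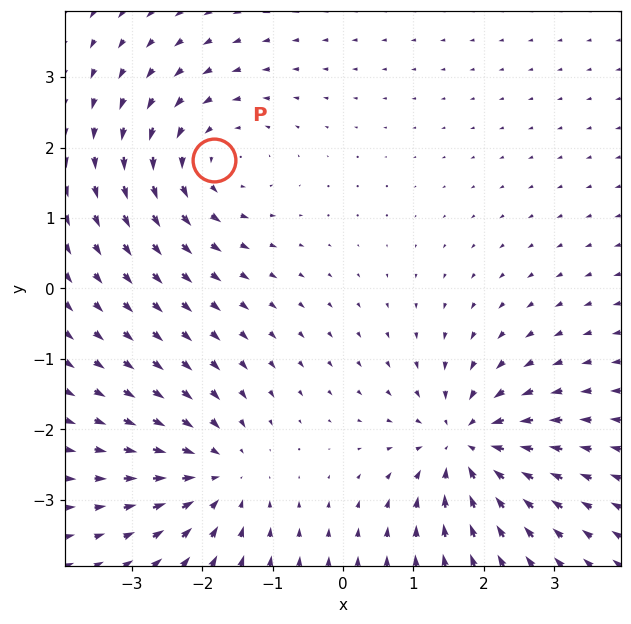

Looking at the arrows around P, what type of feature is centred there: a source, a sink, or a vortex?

At P (-1.8, 1.8) the arrows circulate counterclockwise. Divergence ≈0, curl about +3 — near-zero divergence with nonzero curl is a vortex.

vortex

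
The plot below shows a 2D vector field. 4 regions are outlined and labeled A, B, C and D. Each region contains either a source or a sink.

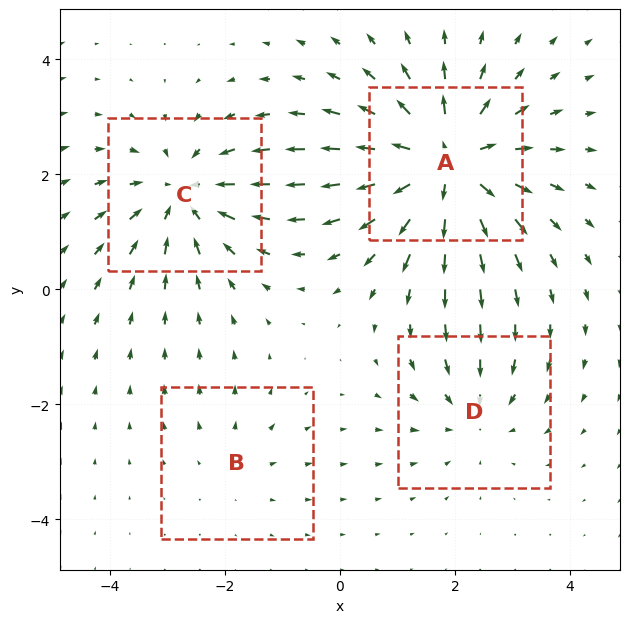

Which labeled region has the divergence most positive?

A

Divergence at each region's feature centre — A: about +7, B: about +2, C: about -5, D: about -3. Region A is most positive.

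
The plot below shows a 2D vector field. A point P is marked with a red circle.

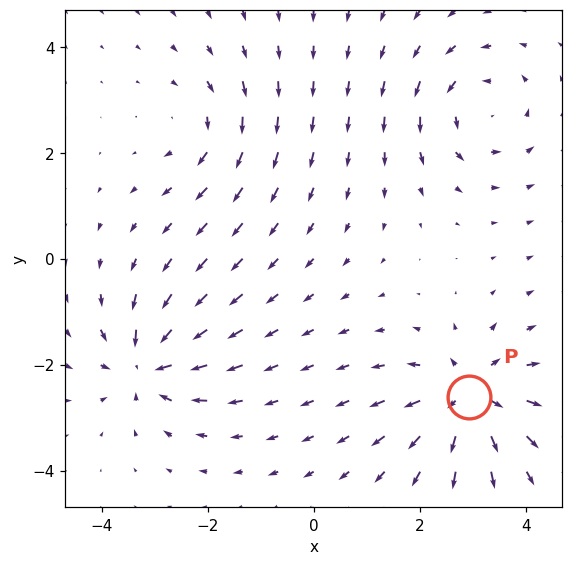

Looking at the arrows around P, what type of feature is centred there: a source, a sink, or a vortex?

At P (2.9, -2.6) the arrows spread outward. Divergence about +6, curl ≈0 — positive divergence with near-zero curl is a source.

source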